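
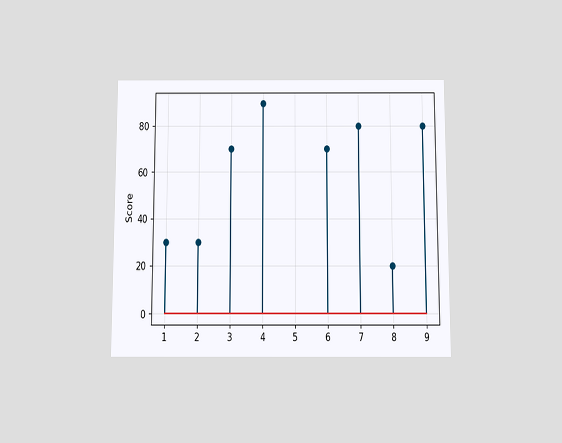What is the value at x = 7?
The chart is viewed slightly from below. The stem at x=7 reaches 80.

80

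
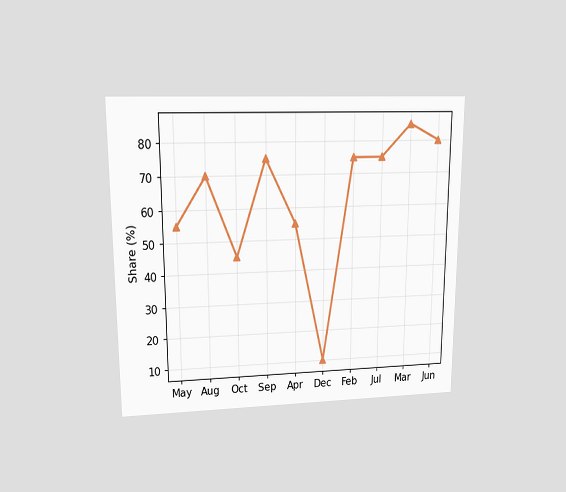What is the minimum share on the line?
10%

The chart is viewed at a slight angle. The lowest point is at Dec, and reading across to the y-axis gives 10%.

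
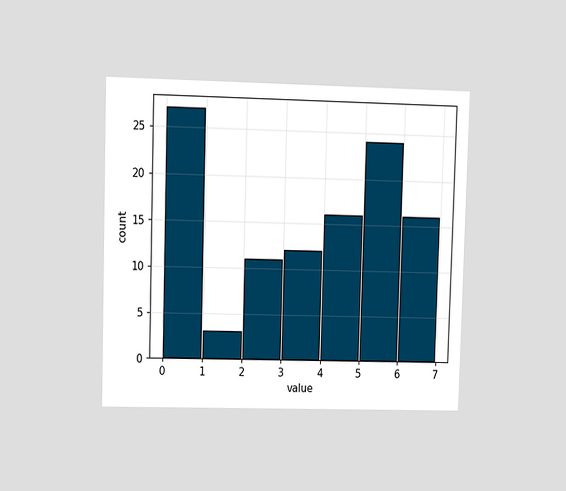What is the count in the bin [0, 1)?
27

The chart is viewed at a slight angle. The [0, 1) bin has height 27.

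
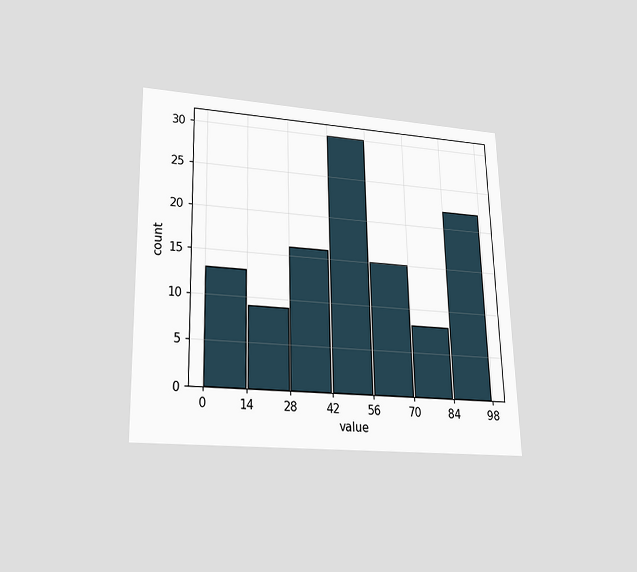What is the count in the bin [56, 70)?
15

The chart is viewed slightly from below. The [56, 70) bin has height 15.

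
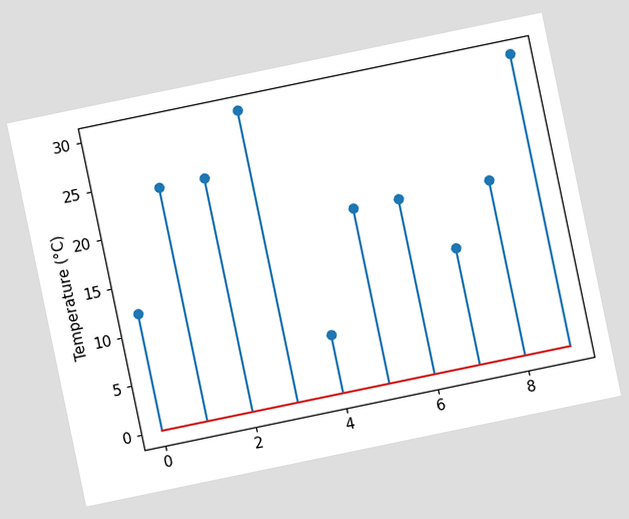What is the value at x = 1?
24°C

The chart is tilted about 12° counter-clockwise. The stem at x=1 reaches 24°C.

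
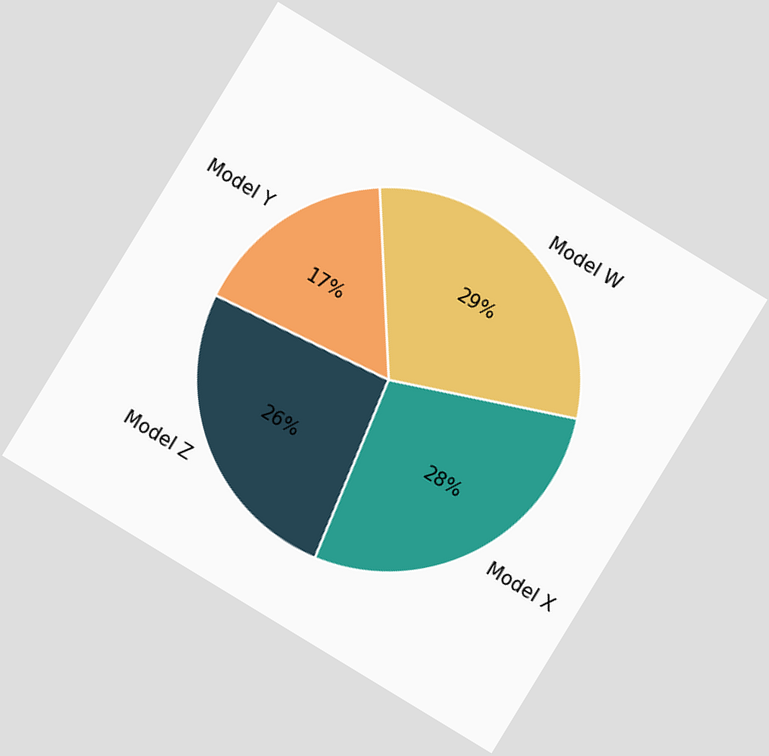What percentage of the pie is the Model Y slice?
The chart is tilted about 31° clockwise. The Model Y slice takes up 17% of the pie.

17%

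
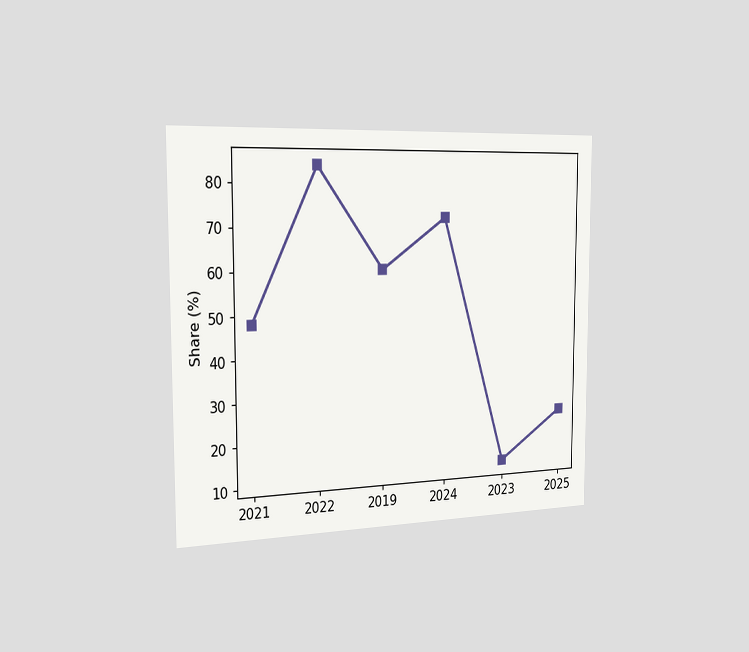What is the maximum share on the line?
84%

The chart is viewed slightly from the left. The highest point is at 2022, and reading across to the y-axis gives 84%.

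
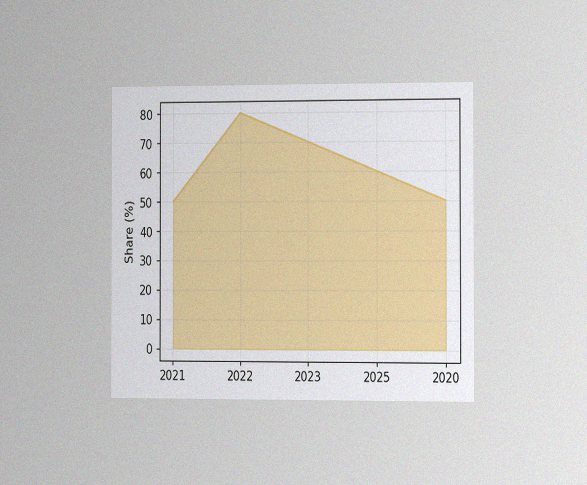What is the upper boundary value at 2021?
50%

The chart is viewed slightly from the right, with some photo noise. At 2021 the upper boundary is at 50%.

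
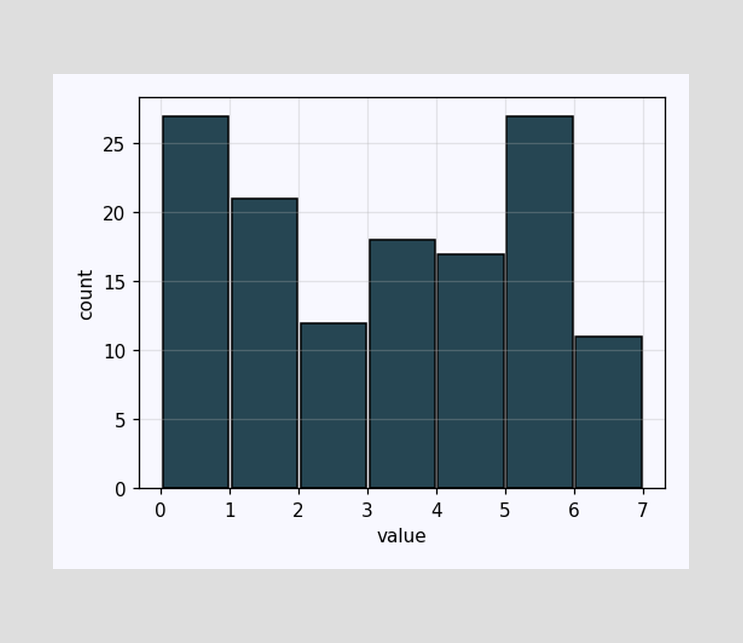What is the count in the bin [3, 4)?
The [3, 4) bin has height 18.

18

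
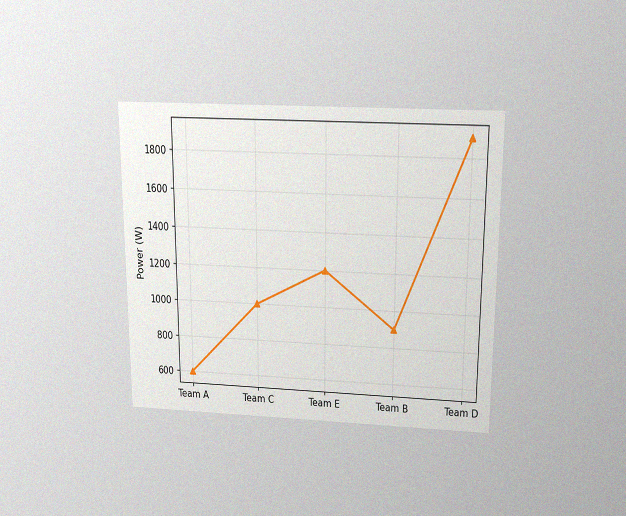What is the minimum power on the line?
The chart is viewed slightly from above, with some photo noise. The lowest point is at Team A, and reading across to the y-axis gives 600W.

600W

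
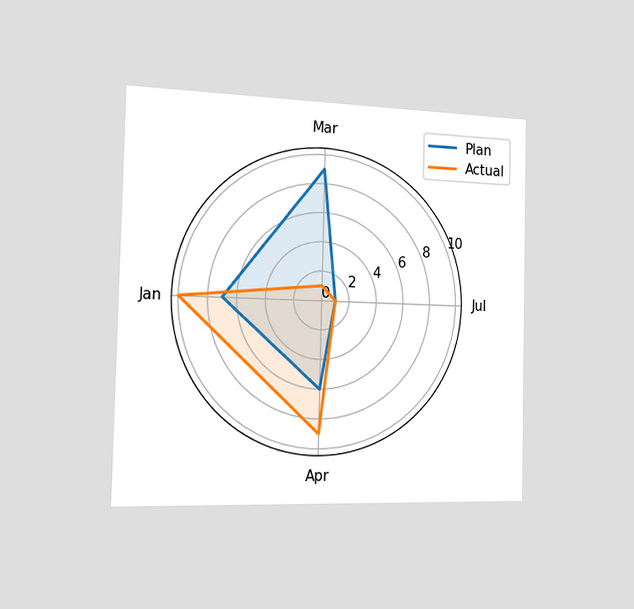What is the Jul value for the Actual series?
The chart is viewed slightly from the left. On the Jul axis, Actual reaches 1.

1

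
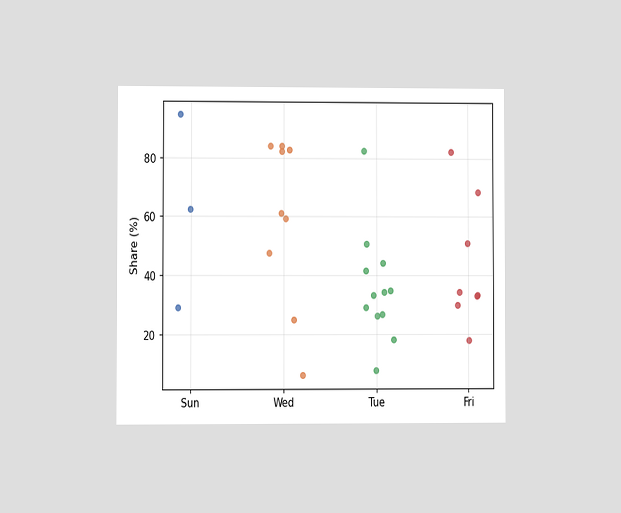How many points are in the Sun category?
3

The chart is viewed at a slight angle. Counting the markers in the Sun column gives 3.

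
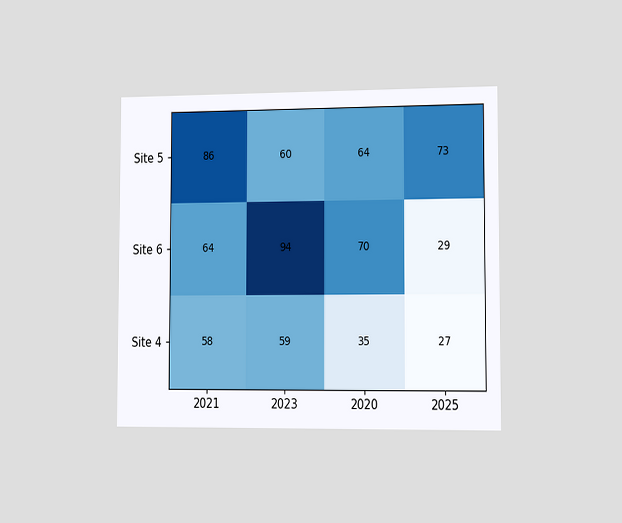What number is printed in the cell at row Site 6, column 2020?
70

The chart is viewed slightly from the right. The (Site 6, 2020) cell reads 70.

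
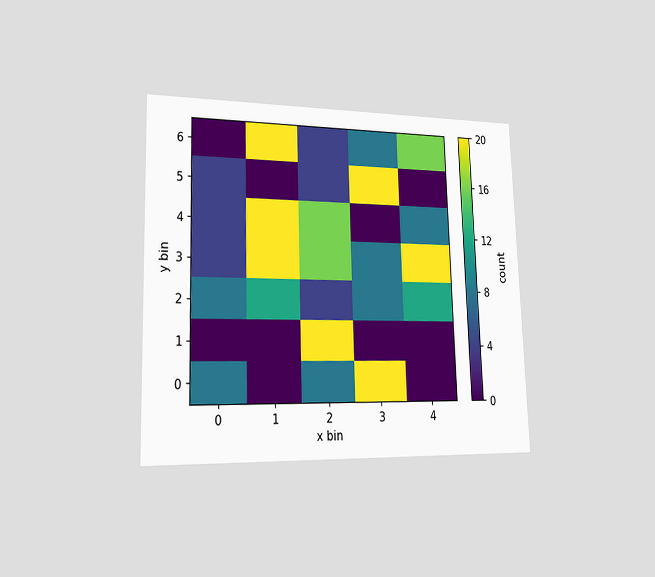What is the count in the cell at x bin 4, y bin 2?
12

The chart is viewed slightly from the left. Matching the cell (4, 2) against the colorbar gives 12.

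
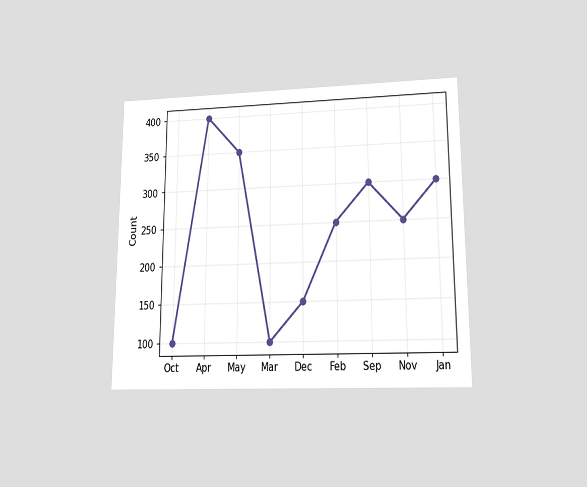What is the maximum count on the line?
The chart is viewed at a slight angle. The highest point is at Apr, and reading across to the y-axis gives 400.

400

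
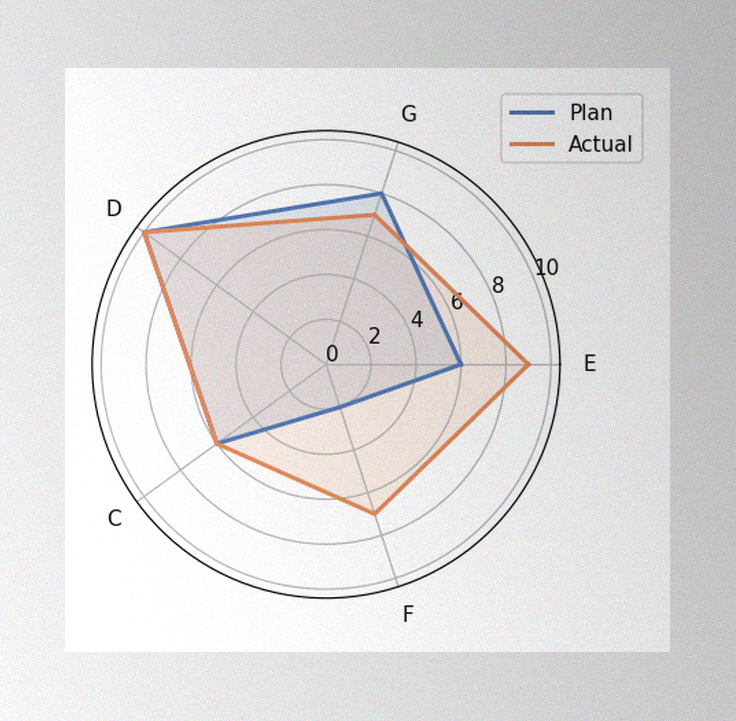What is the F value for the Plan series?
The image has some photo noise and uneven lighting. On the F axis, Plan reaches 2.

2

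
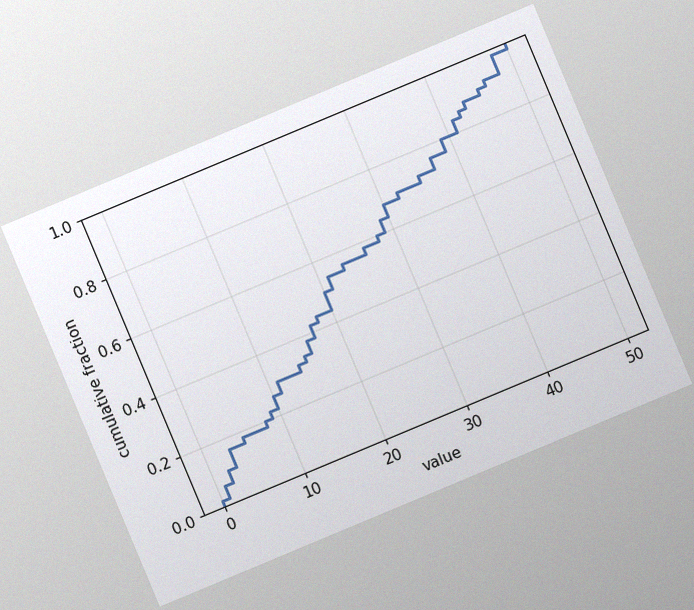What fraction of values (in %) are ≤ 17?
The chart is tilted about 23° counter-clockwise, with some photo noise. At x=17 the ECDF step is at 42%.

42%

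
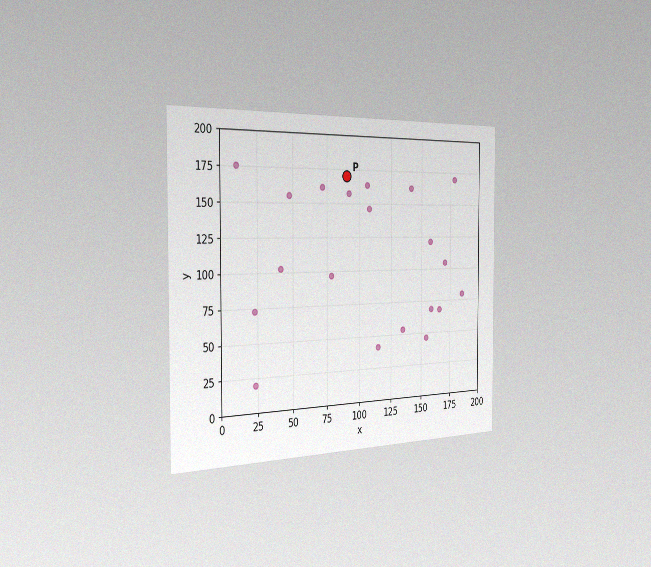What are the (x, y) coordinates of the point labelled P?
(90, 170)

The chart is viewed slightly from the left, with some photo noise. Following the gridlines from P to each axis, P sits at (90, 170).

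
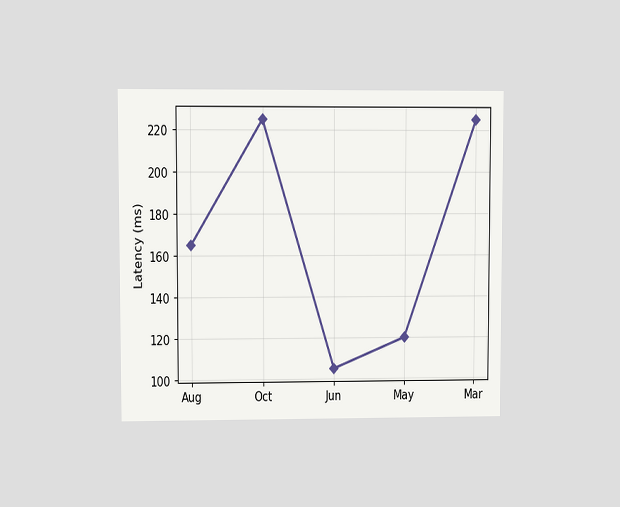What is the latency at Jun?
The chart is viewed at a slight angle. At Jun, the line is at 105ms.

105ms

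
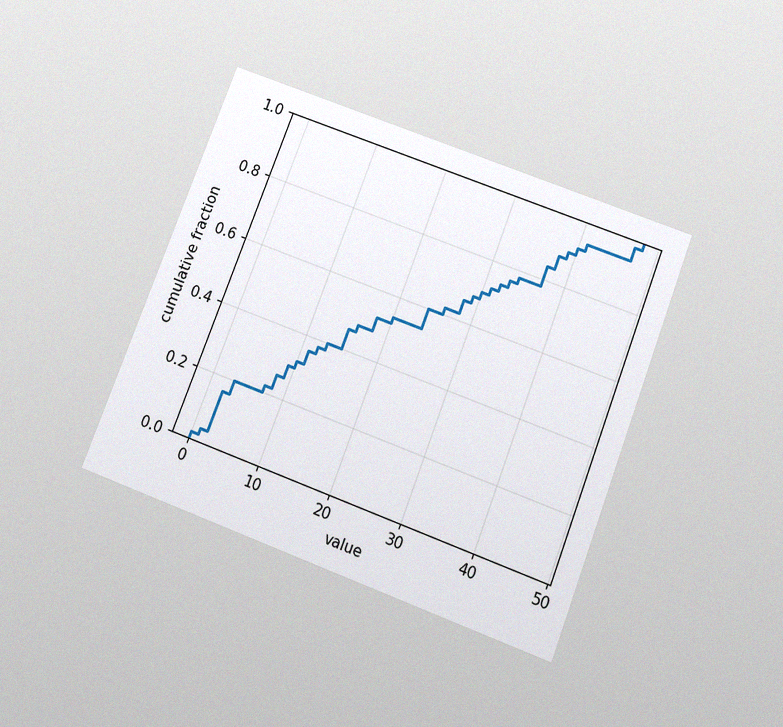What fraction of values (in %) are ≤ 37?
84%

The chart is tilted about 21° clockwise and viewed slightly from below, with some photo noise. At x=37 the ECDF step is at 84%.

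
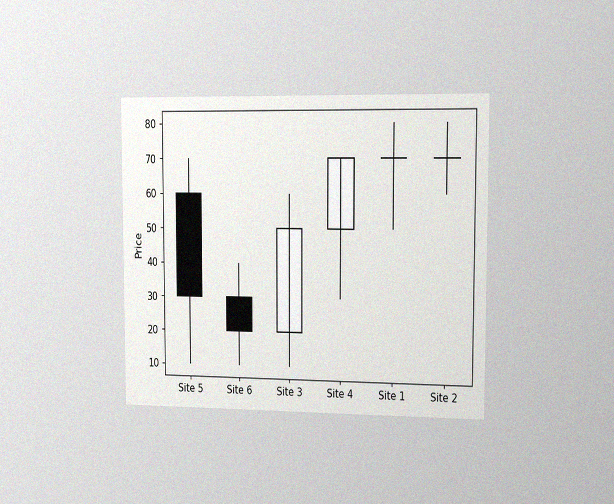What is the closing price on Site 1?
The chart is viewed slightly from the right, with some photo noise. The Site 1 candle closes at 70.

70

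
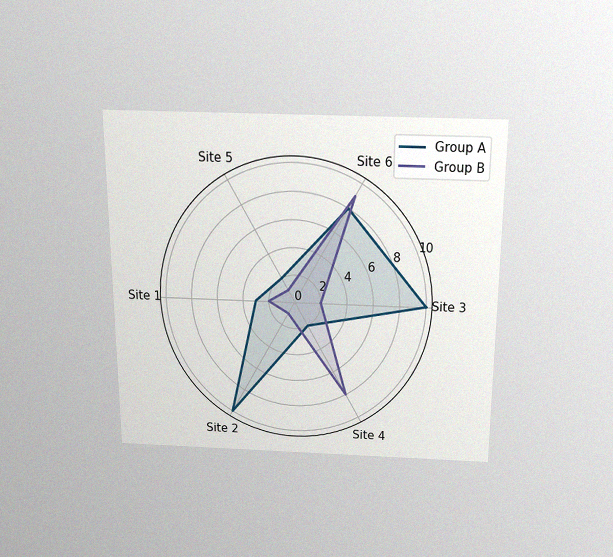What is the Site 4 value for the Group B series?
8

The chart is viewed slightly from above, with some photo noise. On the Site 4 axis, Group B reaches 8.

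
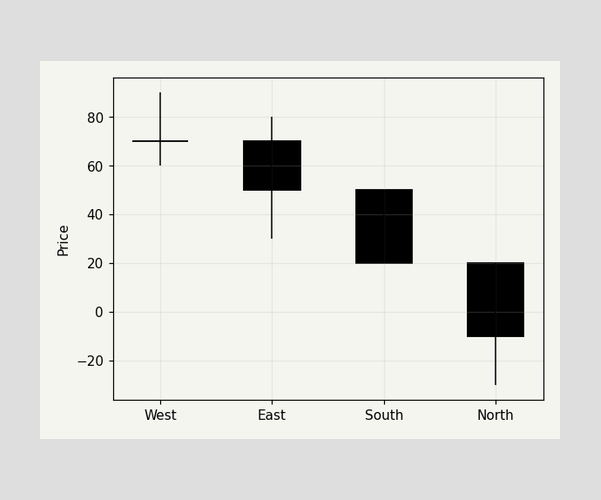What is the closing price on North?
The North candle closes at -10.

-10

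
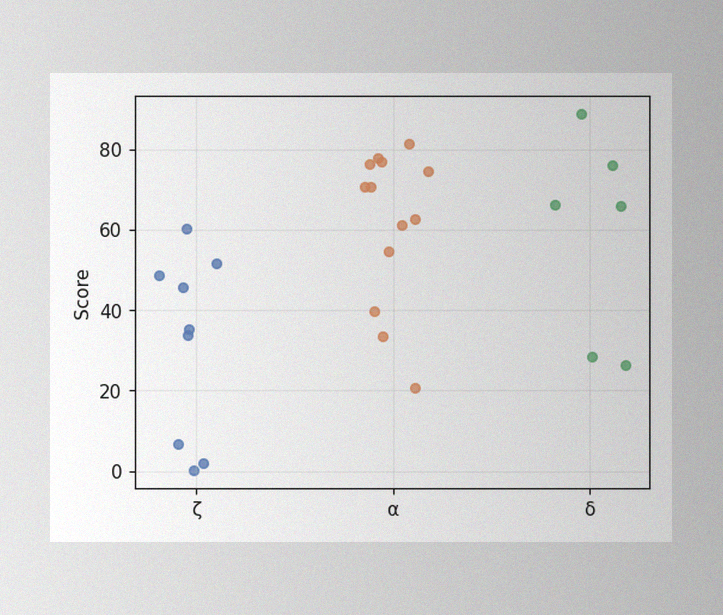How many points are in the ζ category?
9

The image has some photo noise and uneven lighting. Counting the markers in the ζ column gives 9.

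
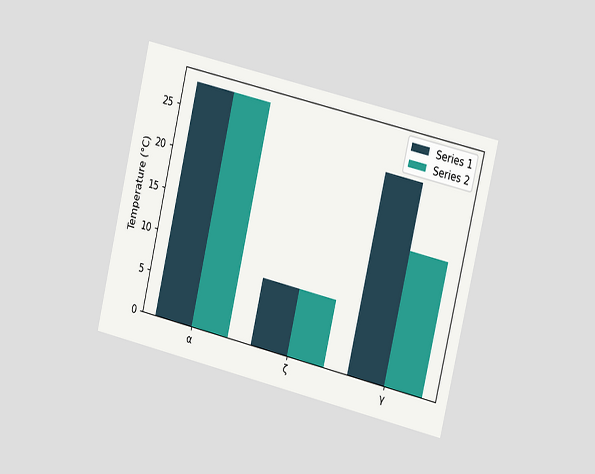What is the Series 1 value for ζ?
8°C

The chart is tilted about 13° clockwise and viewed slightly from the right. The Series 1 bar at ζ reaches 8°C on the y-axis.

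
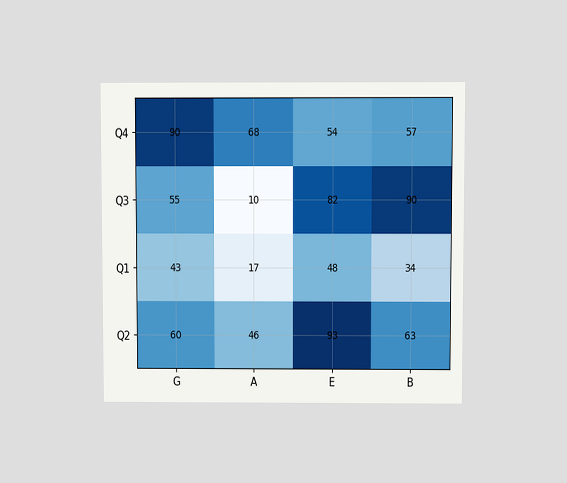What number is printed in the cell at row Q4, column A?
The chart is viewed at a slight angle. The (Q4, A) cell reads 68.

68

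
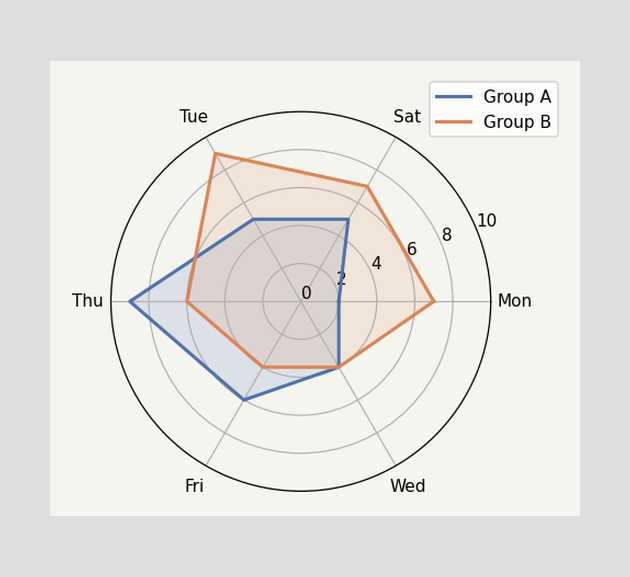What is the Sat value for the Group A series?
On the Sat axis, Group A reaches 5.

5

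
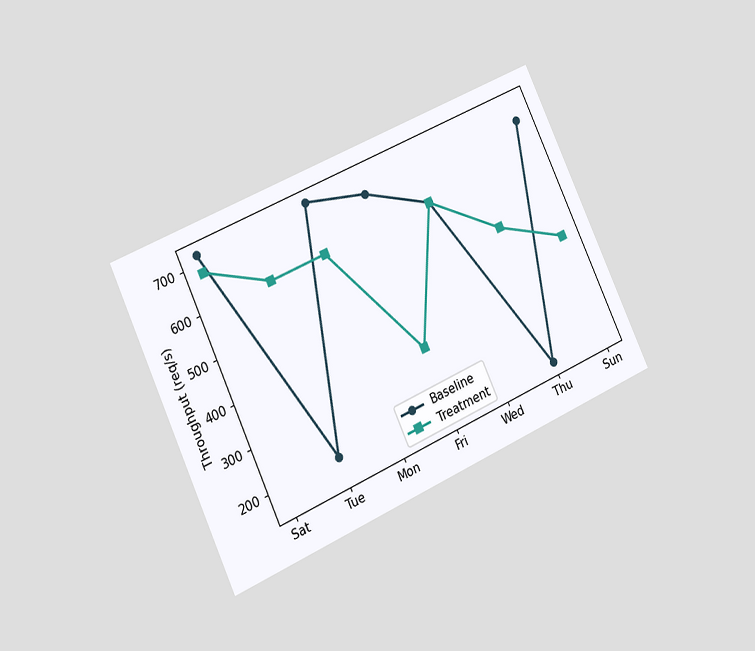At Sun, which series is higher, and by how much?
The chart is tilted about 25° counter-clockwise and viewed at a slight angle. At Sun, Baseline sits above the other line by 280req/s.

Baseline, by 280req/s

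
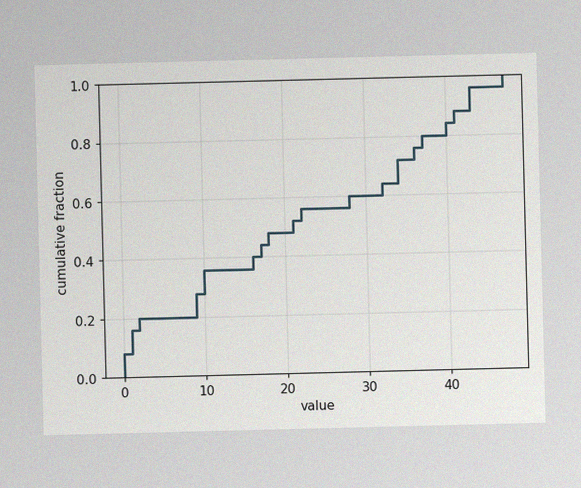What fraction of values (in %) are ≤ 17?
44%

The image has some photo noise and uneven lighting. At x=17 the ECDF step is at 44%.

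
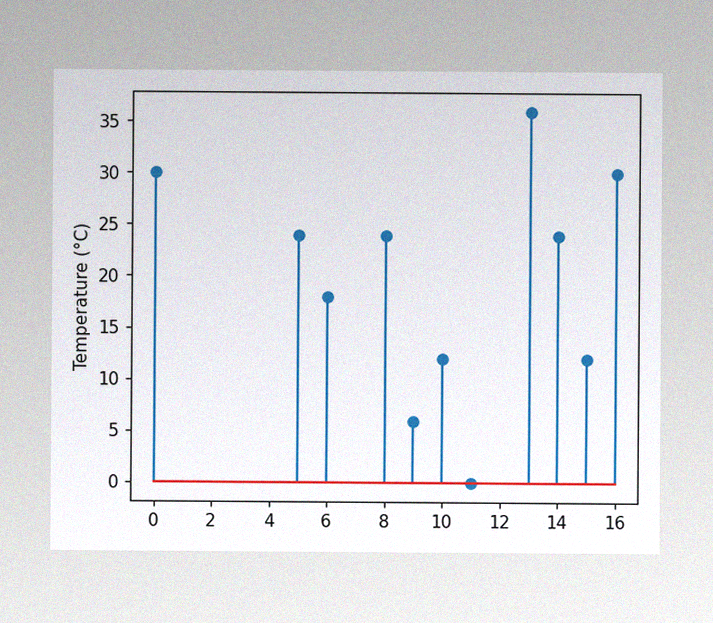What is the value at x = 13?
36°C

The image has some photo noise and uneven lighting. The stem at x=13 reaches 36°C.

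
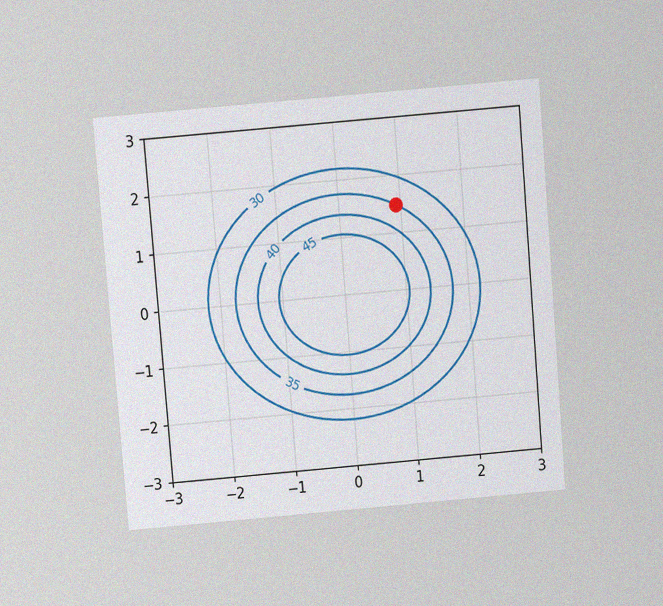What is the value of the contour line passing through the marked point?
The chart is tilted about 5° counter-clockwise and viewed slightly from above, with some photo noise. The marked point sits on the contour labelled 35.

35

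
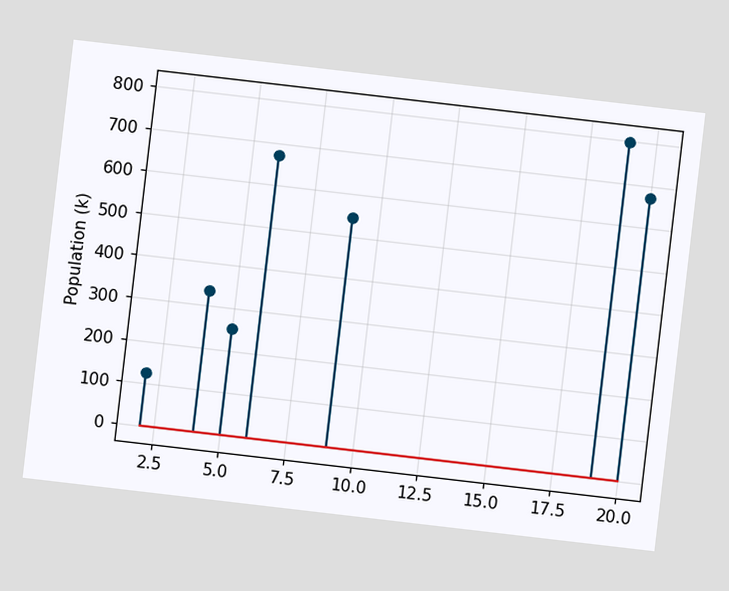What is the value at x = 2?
126k

The chart is tilted about 7° clockwise. The stem at x=2 reaches 126k.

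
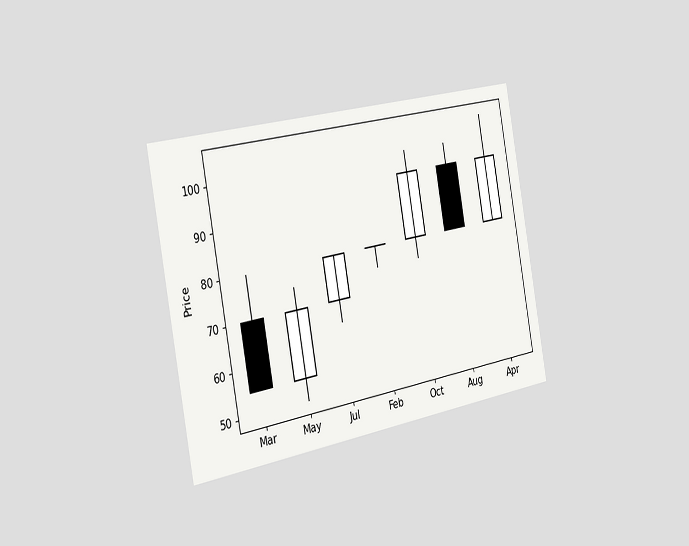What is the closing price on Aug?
The chart is tilted about 10° counter-clockwise and viewed slightly from the left. The Aug candle closes at 80.

80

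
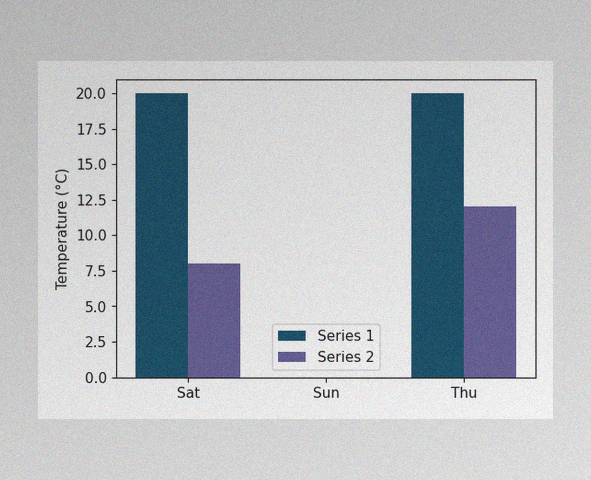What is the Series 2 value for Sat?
8°C

The image has some photo noise and uneven lighting. The Series 2 bar at Sat reaches 8°C on the y-axis.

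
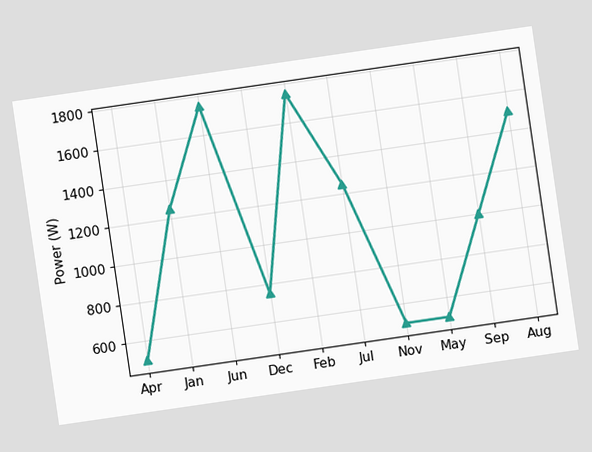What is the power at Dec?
The chart is tilted about 8° counter-clockwise. At Dec, the line is at 750W.

750W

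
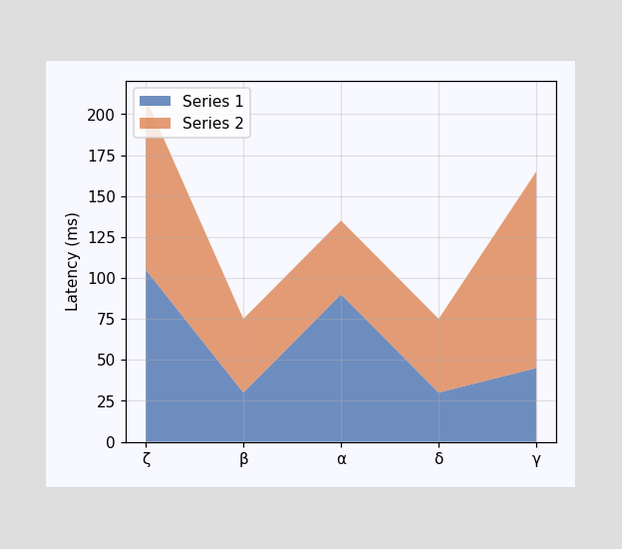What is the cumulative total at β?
The stacked total at β reaches 75ms.

75ms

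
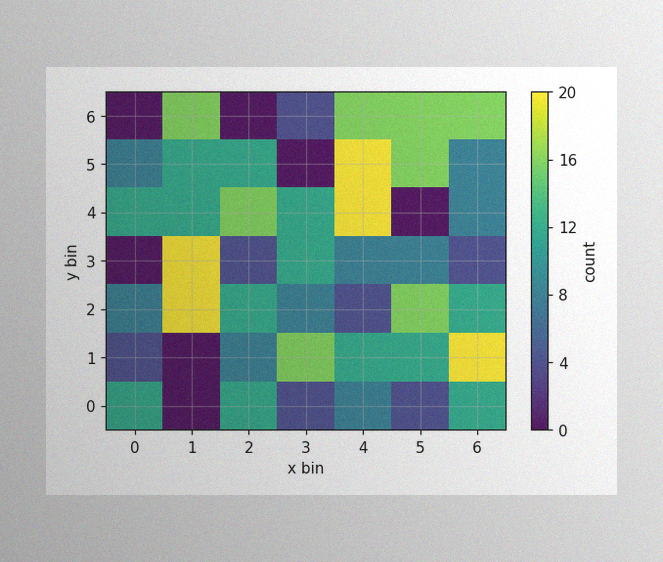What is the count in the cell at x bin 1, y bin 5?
12

The image has some photo noise and uneven lighting. Matching the cell (1, 5) against the colorbar gives 12.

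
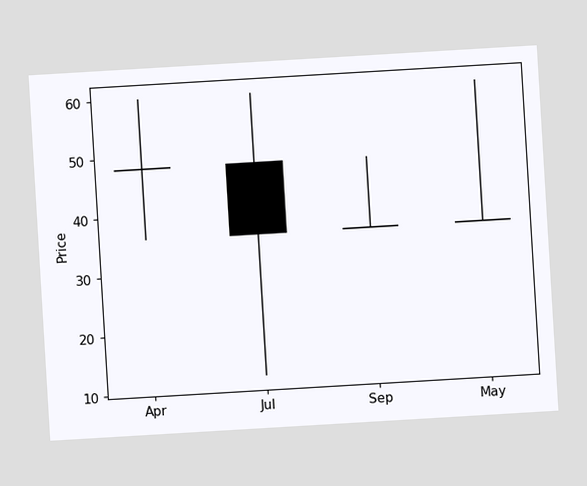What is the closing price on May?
The chart is tilted about 3° counter-clockwise. The May candle closes at 36.

36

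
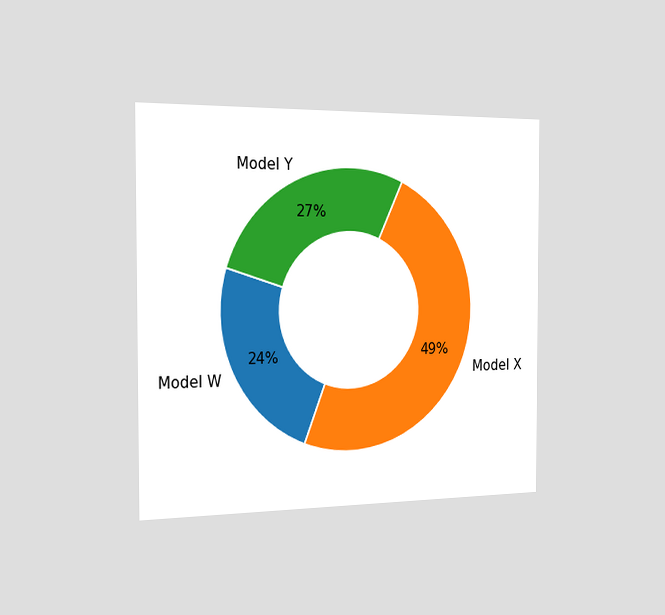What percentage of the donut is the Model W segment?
24%

The chart is viewed slightly from the left. The Model W segment takes up 24% of the ring.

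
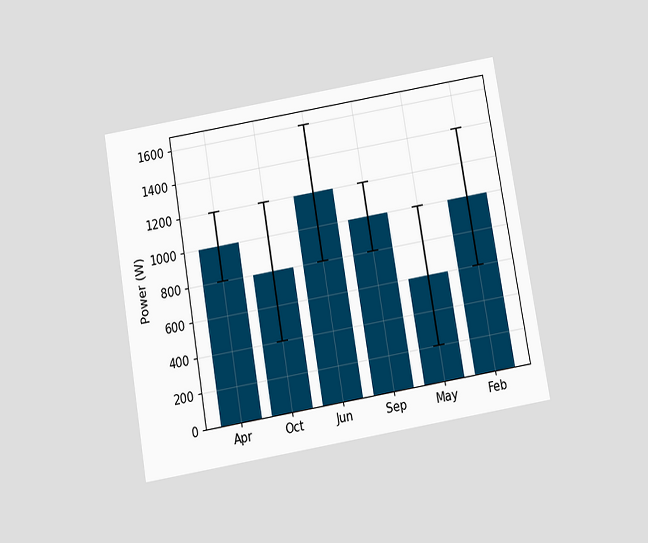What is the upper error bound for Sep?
1200W

The chart is tilted about 10° counter-clockwise and viewed slightly from below. The Sep bar's upper whisker reaches 1200W.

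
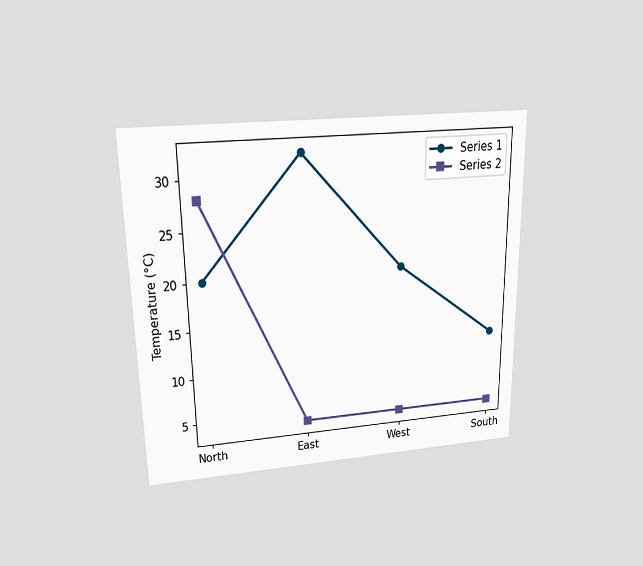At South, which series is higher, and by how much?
Series 1, by 8°C

The chart is viewed slightly from above. At South, Series 1 sits above the other line by 8°C.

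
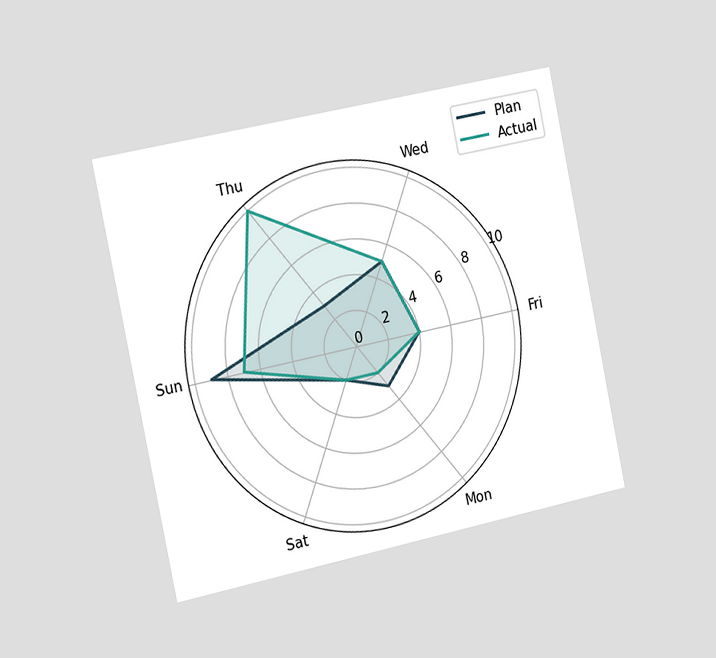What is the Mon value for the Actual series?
The chart is tilted about 12° counter-clockwise and viewed slightly from the left. On the Mon axis, Actual reaches 2.

2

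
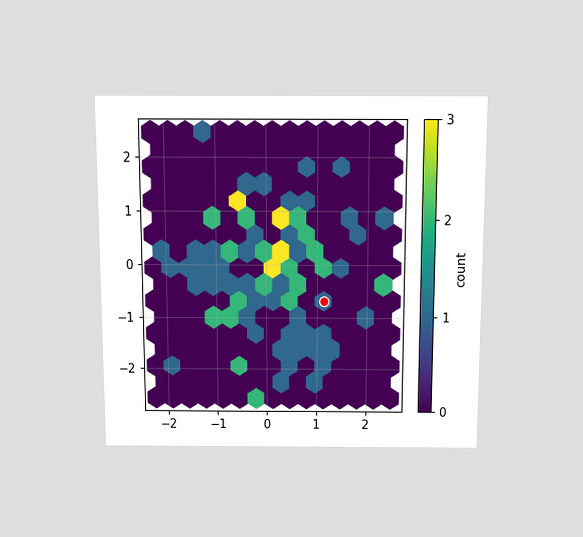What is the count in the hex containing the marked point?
1

The chart is viewed slightly from above. The marked hex reads 1 on the colorbar.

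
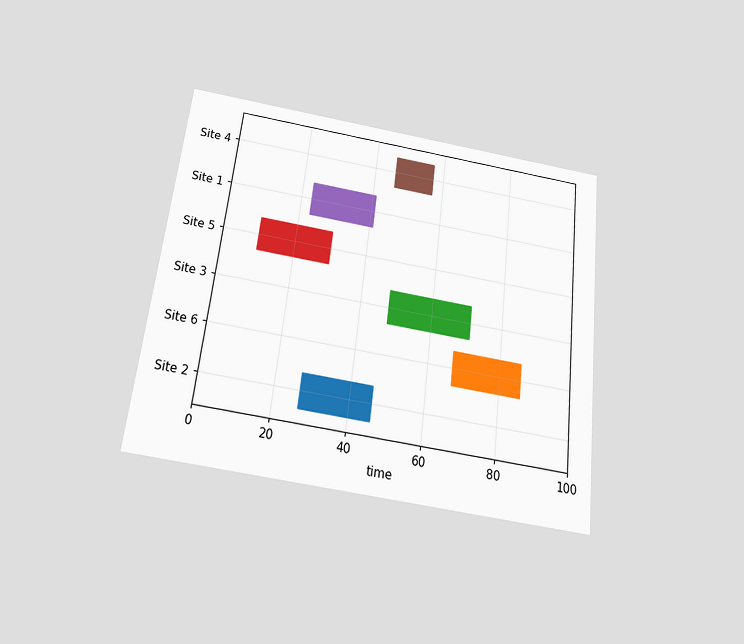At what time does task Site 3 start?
The chart is tilted about 7° clockwise and viewed slightly from below. The Site 3 bar begins at t=48.

48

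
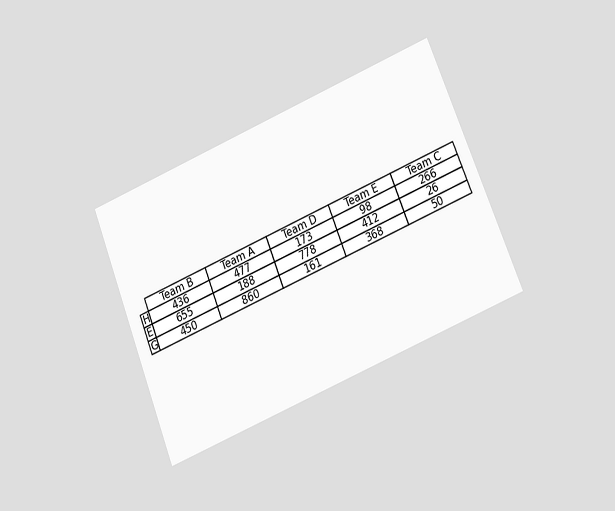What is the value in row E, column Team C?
The chart is tilted about 22° counter-clockwise and viewed at a slight angle. The (E, Team C) cell reads 26.

26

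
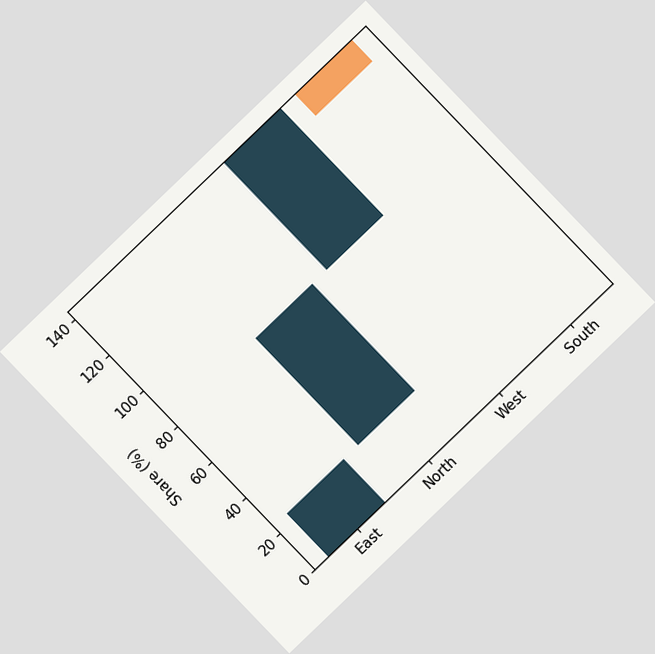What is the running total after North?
84%

The chart is tilted about 44° counter-clockwise. After North the running total reaches 84%.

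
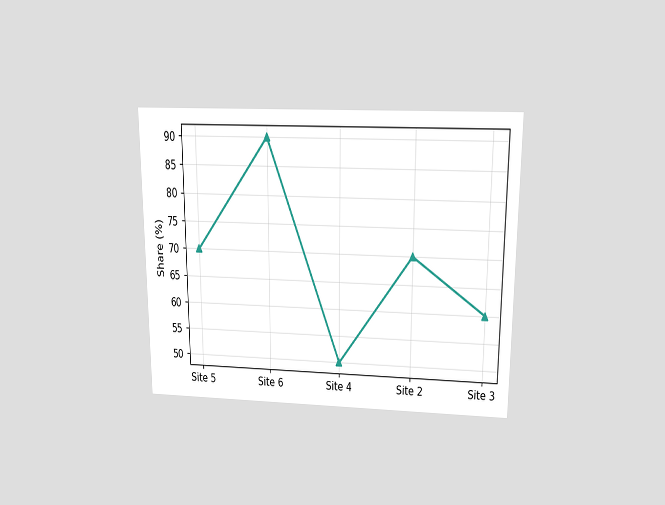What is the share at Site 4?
The chart is viewed slightly from above. At Site 4, the line is at 50%.

50%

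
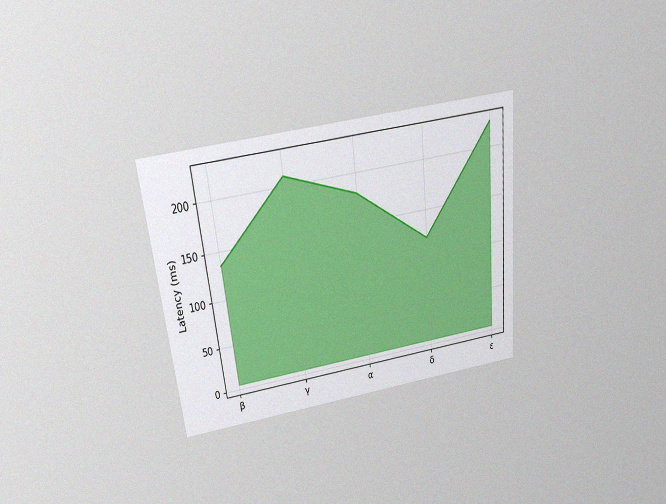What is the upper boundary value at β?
135ms

The chart is tilted about 6° counter-clockwise and viewed slightly from above, with some photo noise. At β the upper boundary is at 135ms.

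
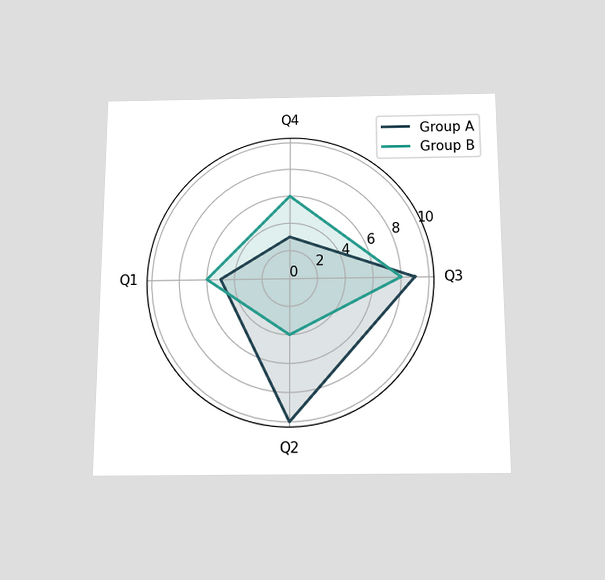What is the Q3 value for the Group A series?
9

The chart is viewed slightly from below. On the Q3 axis, Group A reaches 9.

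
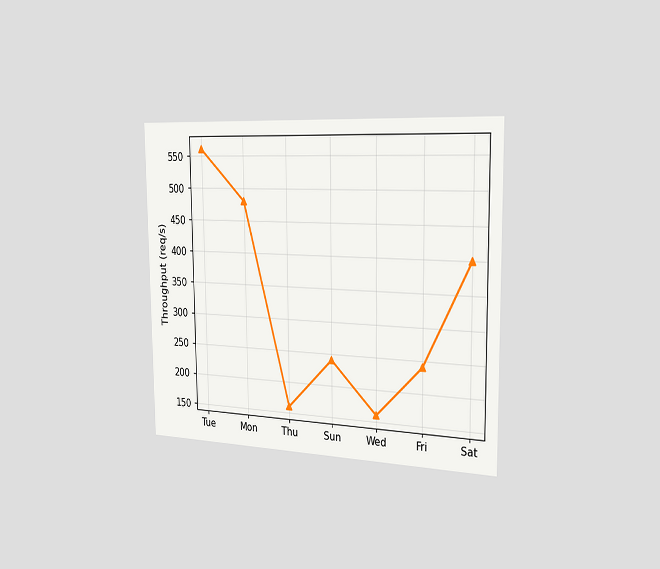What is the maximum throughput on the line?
The chart is viewed slightly from the right. The highest point is at Tue, and reading across to the y-axis gives 560req/s.

560req/s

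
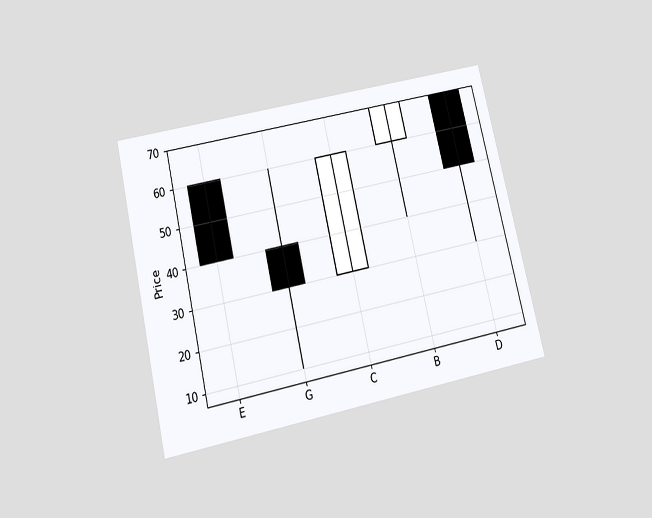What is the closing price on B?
70

The chart is tilted about 13° counter-clockwise and viewed slightly from below. The B candle closes at 70.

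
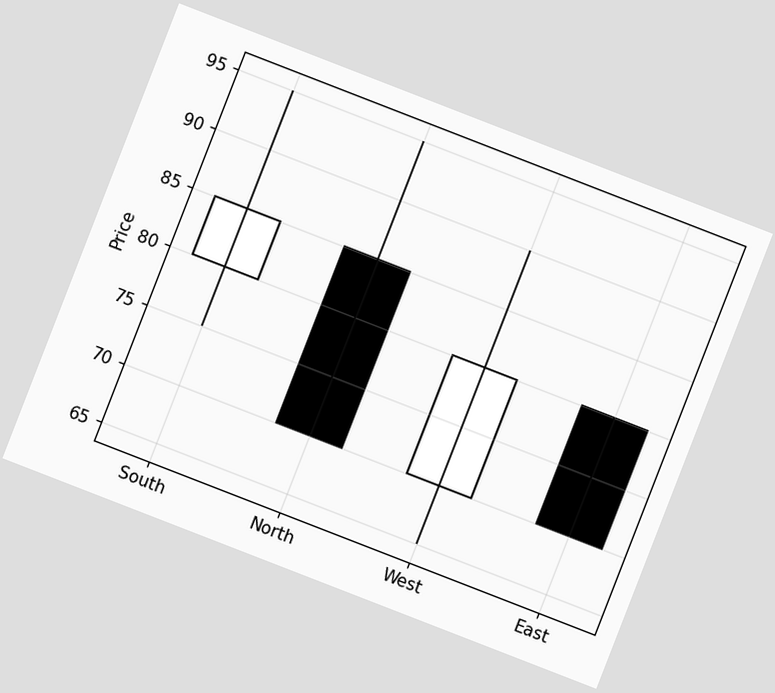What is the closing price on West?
The chart is tilted about 21° clockwise. The West candle closes at 80.

80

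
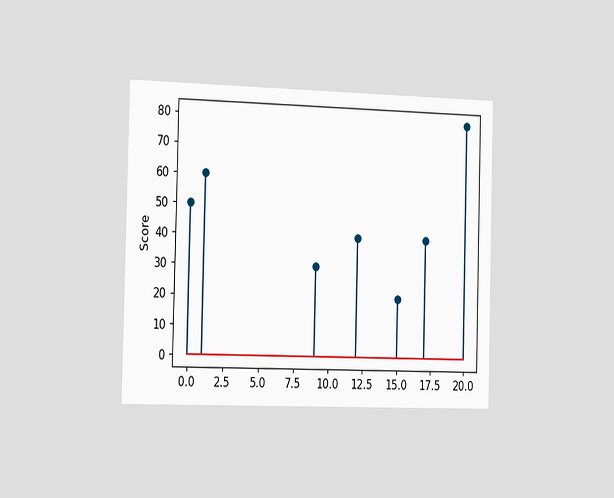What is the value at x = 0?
50

The chart is viewed slightly from the left. The stem at x=0 reaches 50.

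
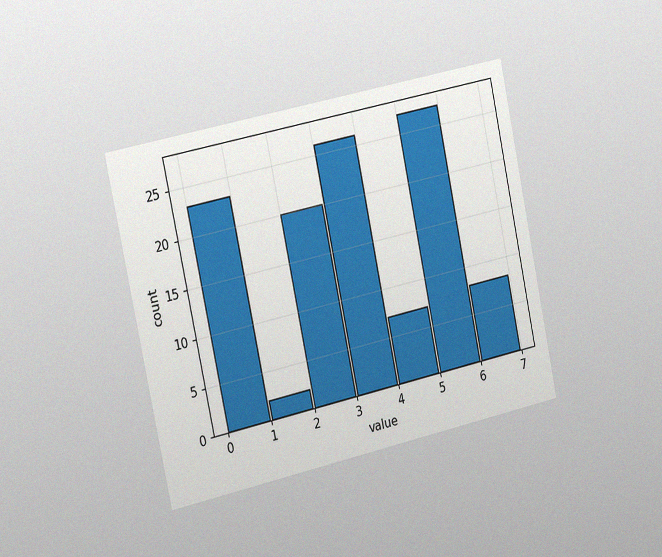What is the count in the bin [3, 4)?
The chart is tilted about 12° counter-clockwise and viewed slightly from the left, with some photo noise. The [3, 4) bin has height 26.

26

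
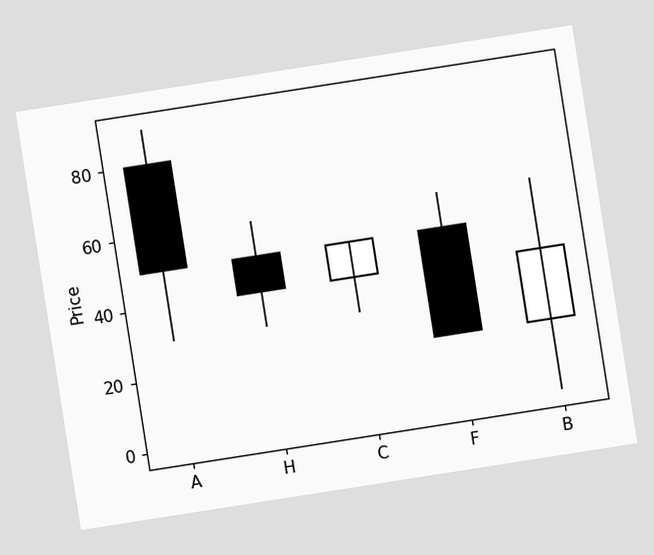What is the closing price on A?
50

The chart is tilted about 9° counter-clockwise. The A candle closes at 50.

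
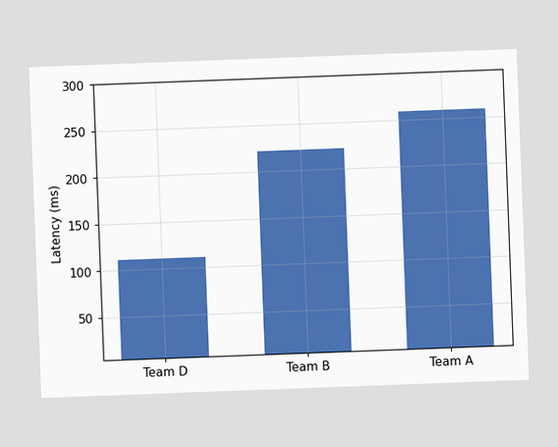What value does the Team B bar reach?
The chart is tilted about 2° counter-clockwise. Reading along the chart's y-axis, the Team B bar reaches 222ms.

222ms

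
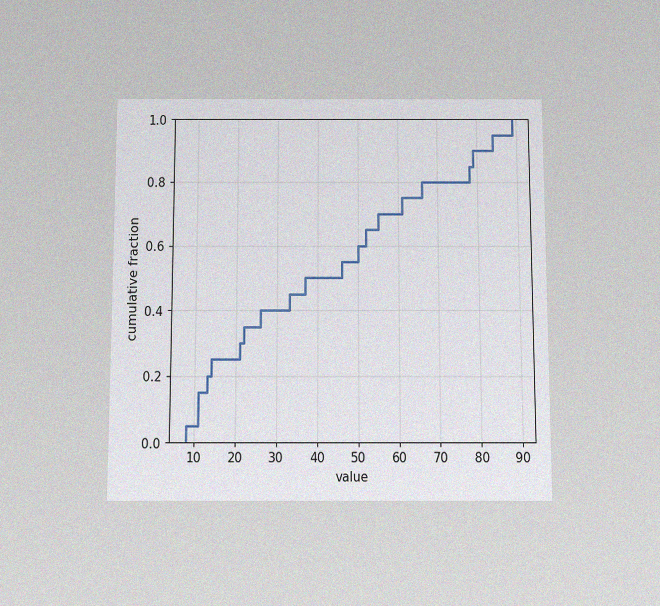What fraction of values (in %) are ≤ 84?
The chart is viewed slightly from below, with some photo noise. At x=84 the ECDF step is at 95%.

95%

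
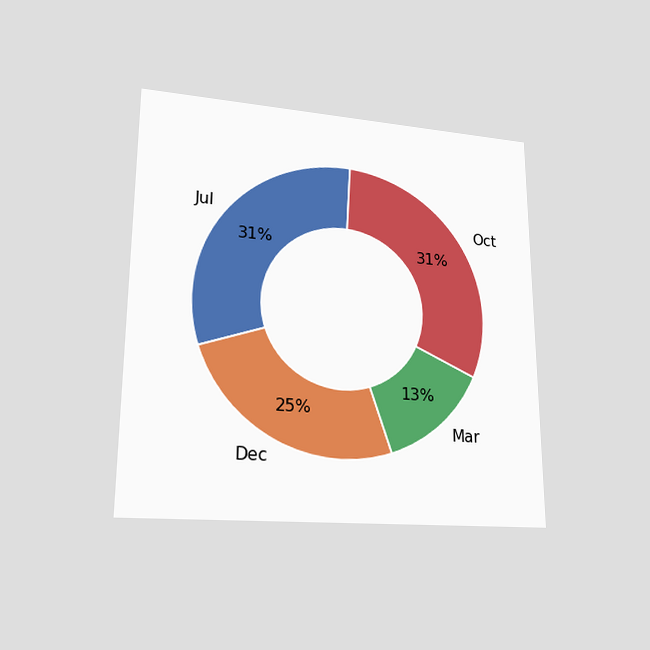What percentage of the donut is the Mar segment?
13%

The chart is viewed at a slight angle. The Mar segment takes up 13% of the ring.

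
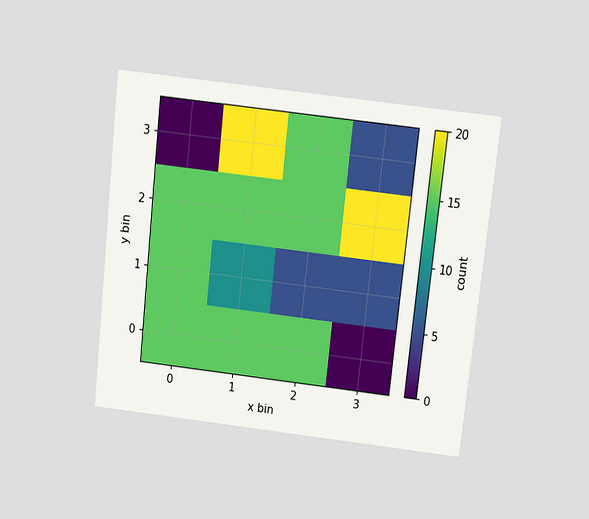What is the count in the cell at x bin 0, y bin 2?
15

The chart is tilted about 6° clockwise and viewed slightly from above. Matching the cell (0, 2) against the colorbar gives 15.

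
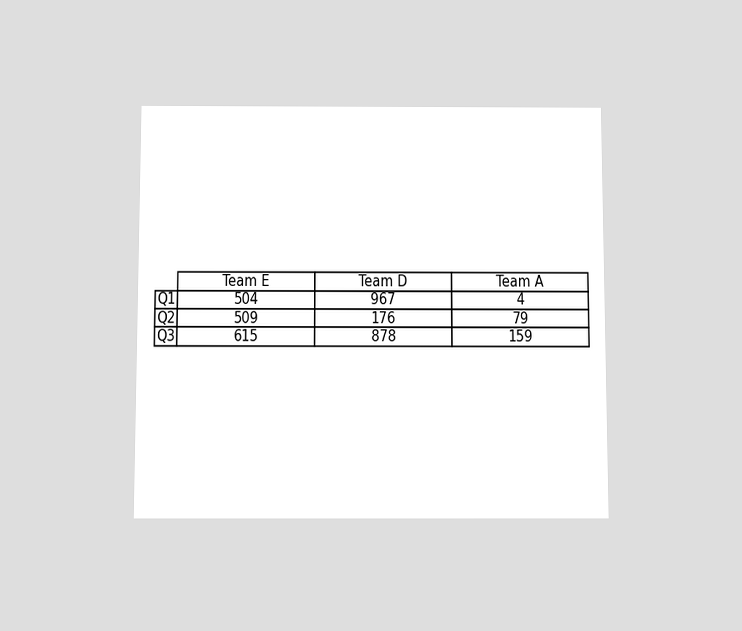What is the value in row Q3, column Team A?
159

The chart is viewed slightly from below. The (Q3, Team A) cell reads 159.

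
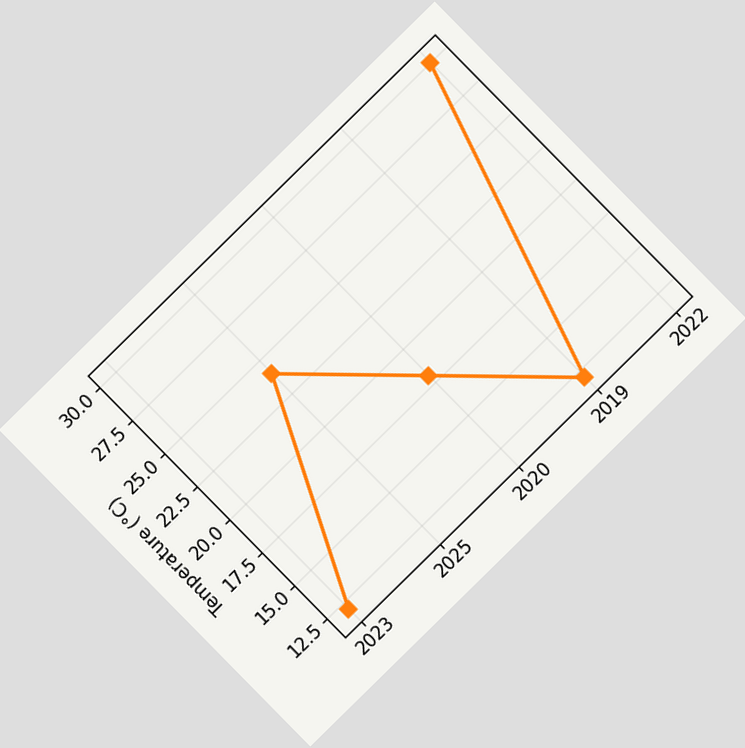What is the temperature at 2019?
The chart is tilted about 45° counter-clockwise. At 2019, the line is at 12°C.

12°C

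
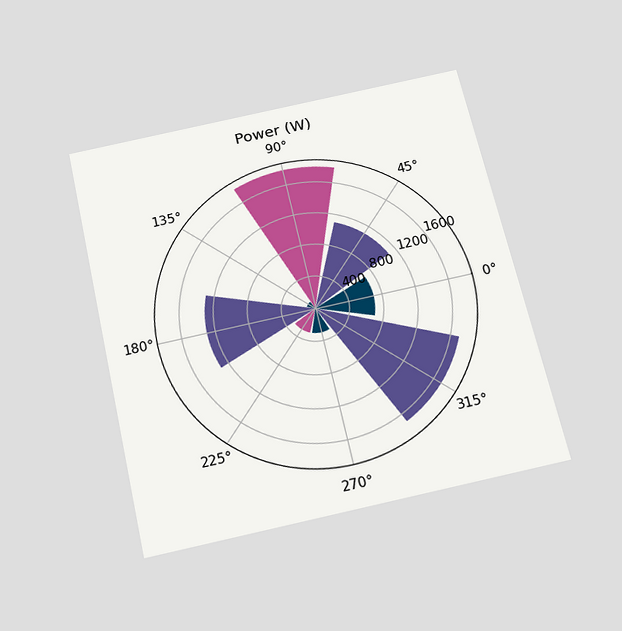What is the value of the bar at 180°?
1300W

The chart is tilted about 13° counter-clockwise and viewed slightly from below. The bar at 180° reaches 1300W on the radial axis.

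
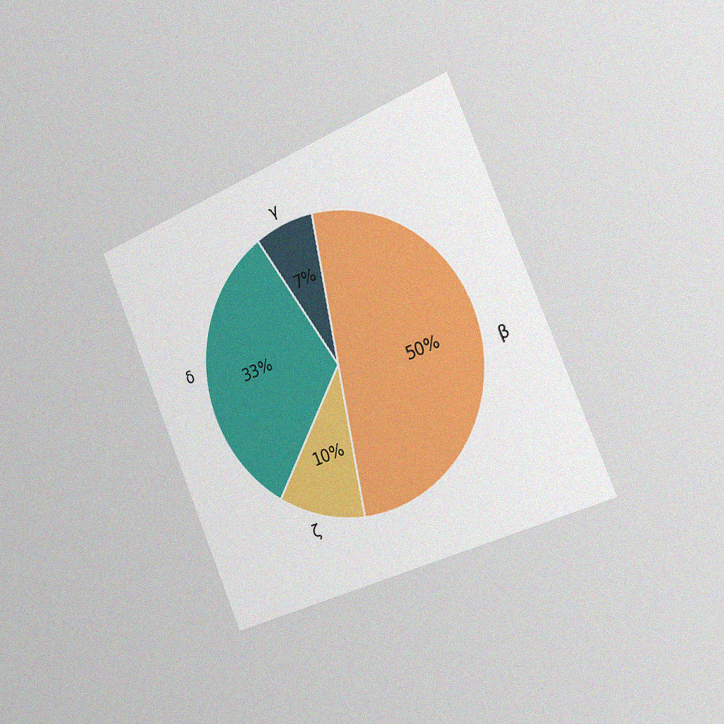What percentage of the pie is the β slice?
The chart is tilted about 23° counter-clockwise and viewed slightly from the right, with some photo noise. The β slice takes up 50% of the pie.

50%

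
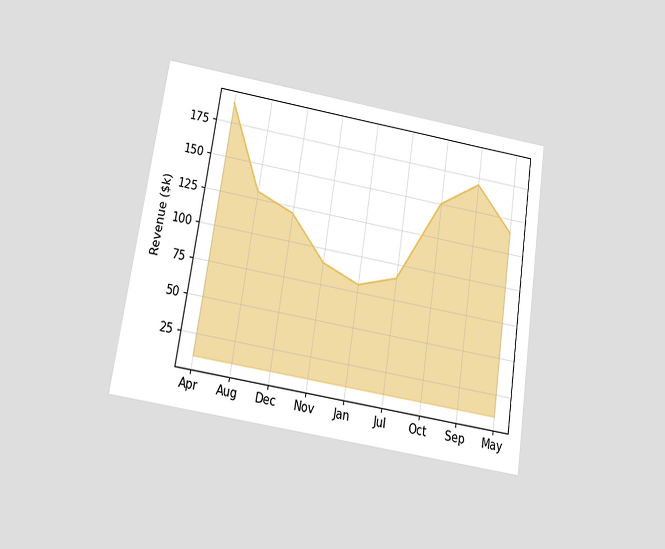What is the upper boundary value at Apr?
$190k

The chart is tilted about 9° clockwise and viewed slightly from below. At Apr the upper boundary is at $190k.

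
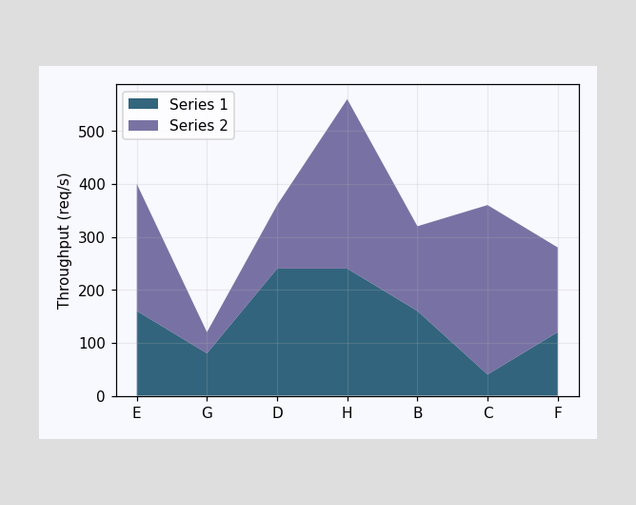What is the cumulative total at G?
The stacked total at G reaches 120req/s.

120req/s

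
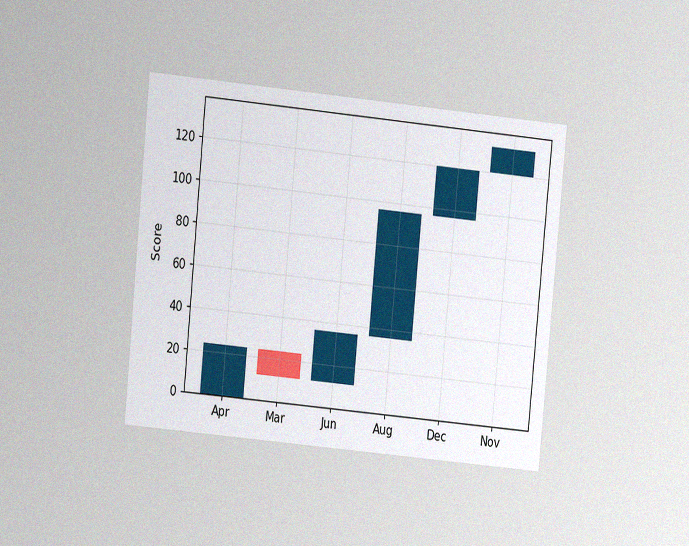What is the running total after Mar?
The chart is tilted about 6° clockwise and viewed at a slight angle, with some photo noise. After Mar the running total reaches 12.

12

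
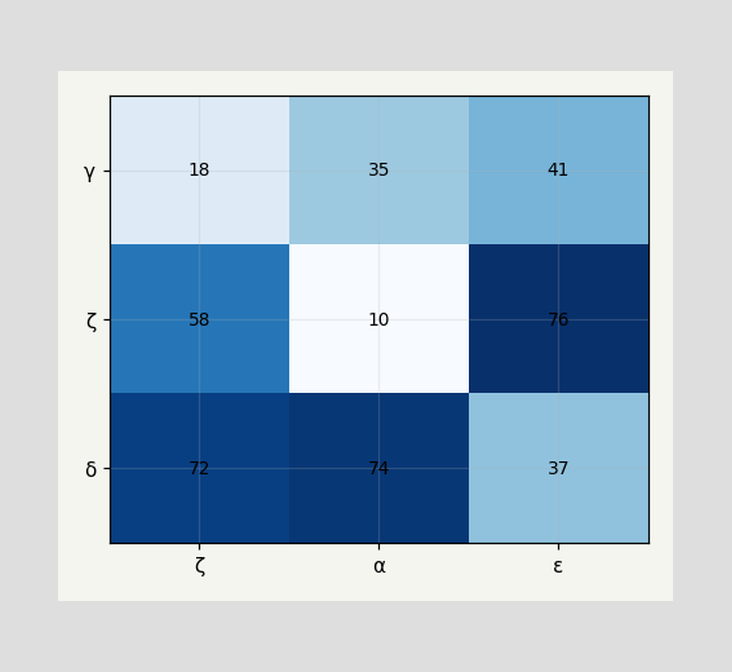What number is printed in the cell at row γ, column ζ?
18

The (γ, ζ) cell reads 18.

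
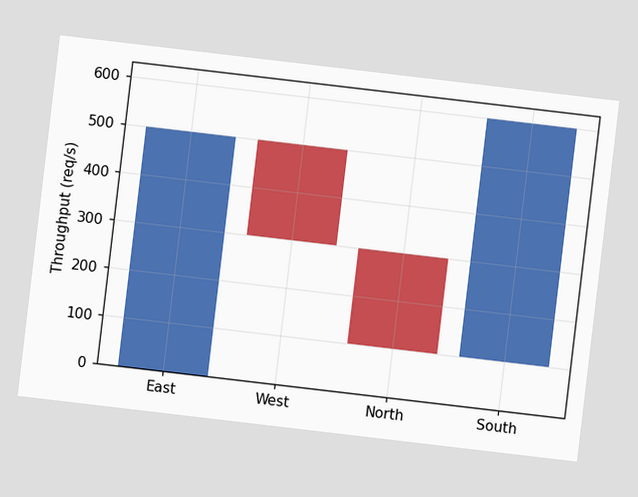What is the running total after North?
The chart is tilted about 7° clockwise. After North the running total reaches 100req/s.

100req/s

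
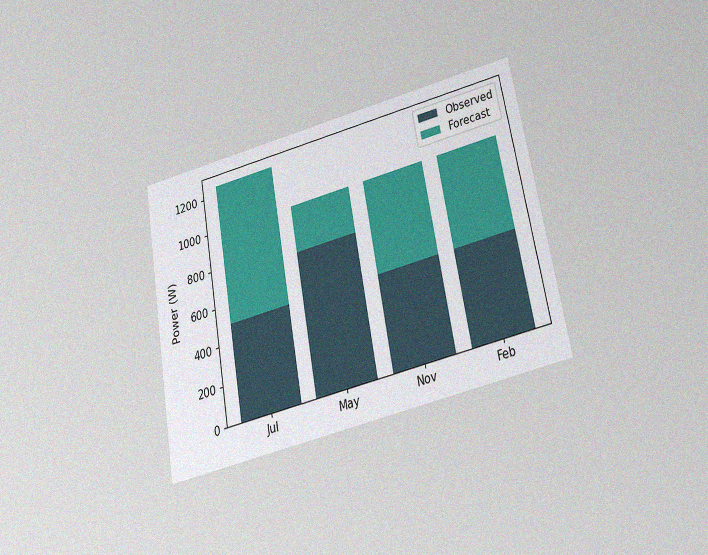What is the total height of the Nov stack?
1000W

The chart is tilted about 10° counter-clockwise and viewed slightly from below, with some photo noise. The Nov stack's top reaches 1000W on the y-axis.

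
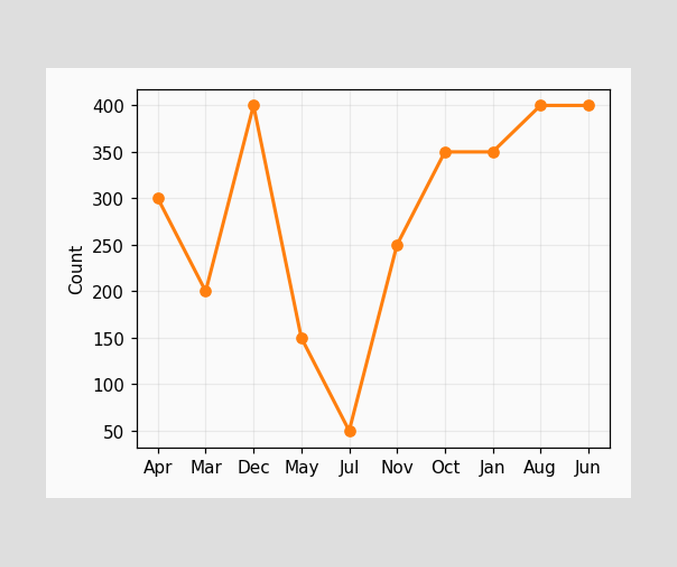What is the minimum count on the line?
50

The lowest point is at Jul, and reading across to the y-axis gives 50.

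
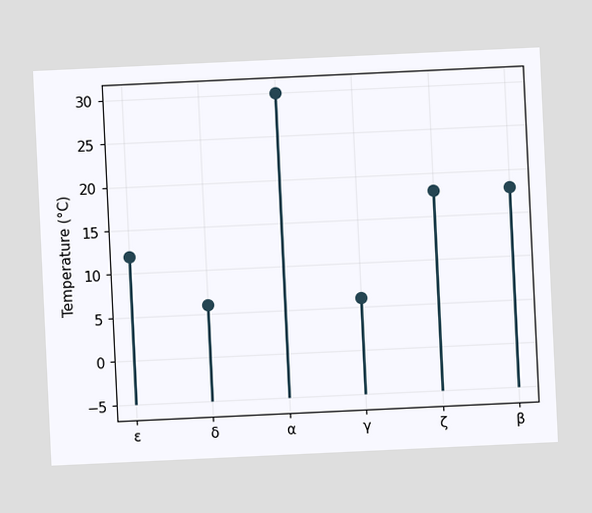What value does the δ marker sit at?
6°C

The chart is tilted about 3° counter-clockwise. The δ marker sits at 6°C.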